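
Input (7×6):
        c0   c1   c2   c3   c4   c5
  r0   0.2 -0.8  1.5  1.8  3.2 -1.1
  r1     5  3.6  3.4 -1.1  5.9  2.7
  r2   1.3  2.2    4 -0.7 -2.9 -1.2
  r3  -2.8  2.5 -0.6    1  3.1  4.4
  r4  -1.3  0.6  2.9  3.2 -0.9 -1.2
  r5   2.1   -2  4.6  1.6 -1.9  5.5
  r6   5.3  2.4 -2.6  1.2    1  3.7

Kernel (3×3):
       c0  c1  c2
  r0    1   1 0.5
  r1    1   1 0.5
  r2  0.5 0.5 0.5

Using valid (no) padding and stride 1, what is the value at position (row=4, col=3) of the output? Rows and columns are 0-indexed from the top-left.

7.1

The receptive field on the input at this output position is [3.2 -0.9 -1.2 / 1.6 -1.9 5.5 / 1.2 1 3.7]. Elementwise product with the kernel and sum: 3.2·1 + -0.9·1 + -1.2·0.5 + 1.6·1 + -1.9·1 + 5.5·0.5 + 1.2·0.5 + 1·0.5 + 3.7·0.5.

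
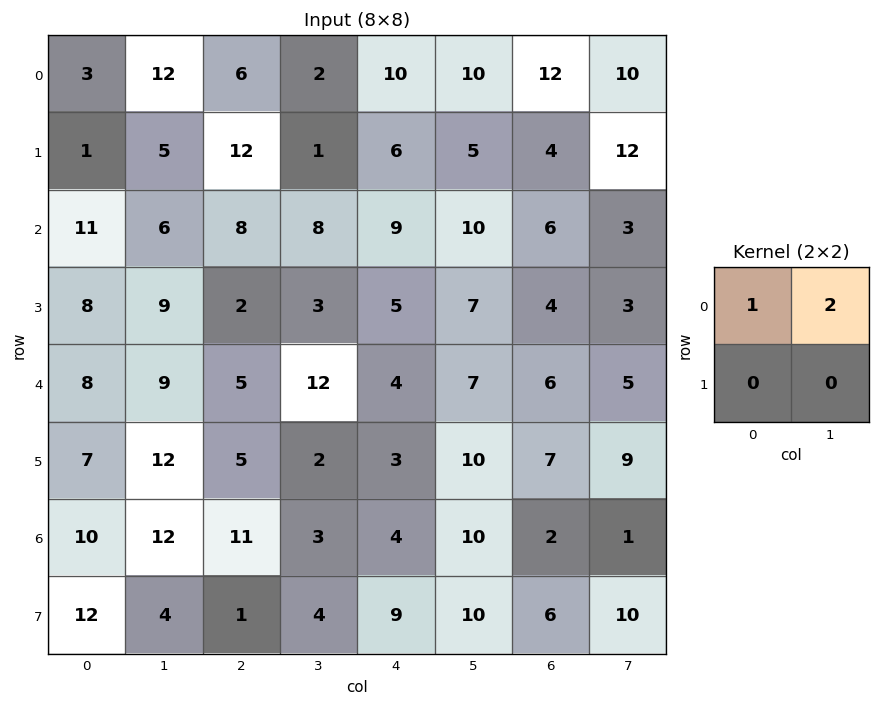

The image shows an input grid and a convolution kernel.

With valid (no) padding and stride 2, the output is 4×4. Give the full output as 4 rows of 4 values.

27 10 30 32
23 24 29 12
26 29 18 16
34 17 24 4

Output[0,0]: The receptive field on the input at this output position is [3 12 / 1 5]. Elementwise product with the kernel and sum: 3·1 + 12·2.
Output[0,1]: The receptive field on the input at this output position is [6 2 / 12 1]. Elementwise product with the kernel and sum: 6·1 + 2·2.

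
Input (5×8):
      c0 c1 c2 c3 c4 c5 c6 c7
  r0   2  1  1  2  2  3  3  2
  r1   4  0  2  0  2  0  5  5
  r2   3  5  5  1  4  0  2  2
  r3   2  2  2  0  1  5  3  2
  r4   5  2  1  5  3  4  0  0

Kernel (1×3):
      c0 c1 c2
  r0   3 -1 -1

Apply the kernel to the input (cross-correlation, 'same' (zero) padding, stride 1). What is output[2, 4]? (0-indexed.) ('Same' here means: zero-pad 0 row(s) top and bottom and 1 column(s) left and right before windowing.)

-1

The receptive field on the zero-padded input at this output position is [1 4 0]. Elementwise product with the kernel and sum: 1·3 + 4·-1 + 0·-1.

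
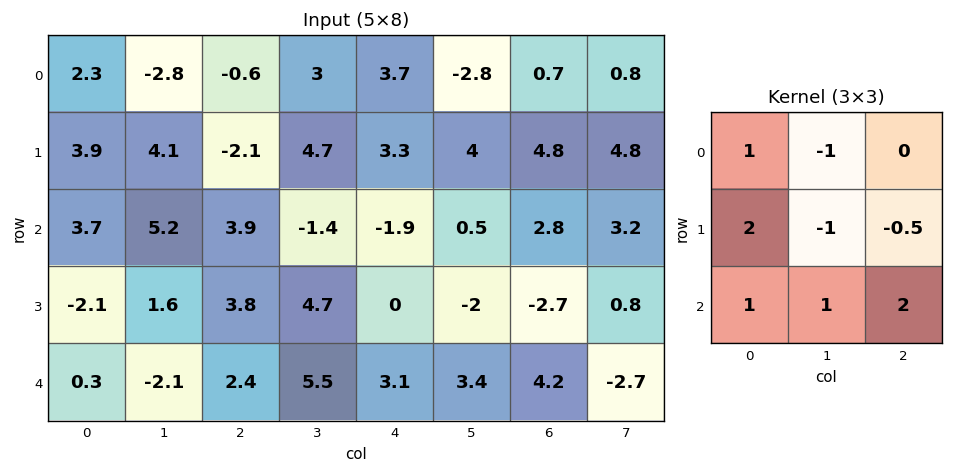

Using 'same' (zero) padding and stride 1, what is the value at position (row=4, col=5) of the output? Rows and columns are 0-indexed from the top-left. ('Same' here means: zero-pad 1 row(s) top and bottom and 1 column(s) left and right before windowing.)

The receptive field on the zero-padded input at this output position is [0 -2 -2.7 / 3.1 3.4 4.2 / 0 0 0]. Elementwise product with the kernel and sum: 0·1 + -2·-1 + 3.1·2 + 3.4·-1 + 4.2·-0.5 + 0·1 + 0·1 + 0·2.

2.7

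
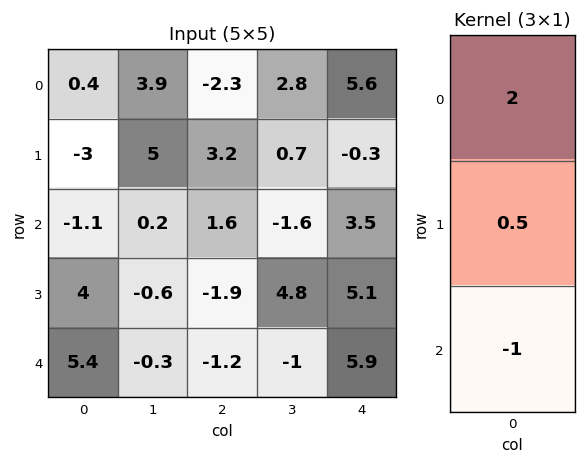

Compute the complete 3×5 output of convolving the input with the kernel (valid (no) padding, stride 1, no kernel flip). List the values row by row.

0.4 10.1 -4.6 7.55 7.55
-10.55 10.7 9.1 -4.2 -3.95
-5.6 0.4 3.45 0.2 3.65

Output[0,0]: The receptive field on the input at this output position is [0.4 / -3 / -1.1]. Elementwise product with the kernel and sum: 0.4·2 + -3·0.5 + -1.1·-1.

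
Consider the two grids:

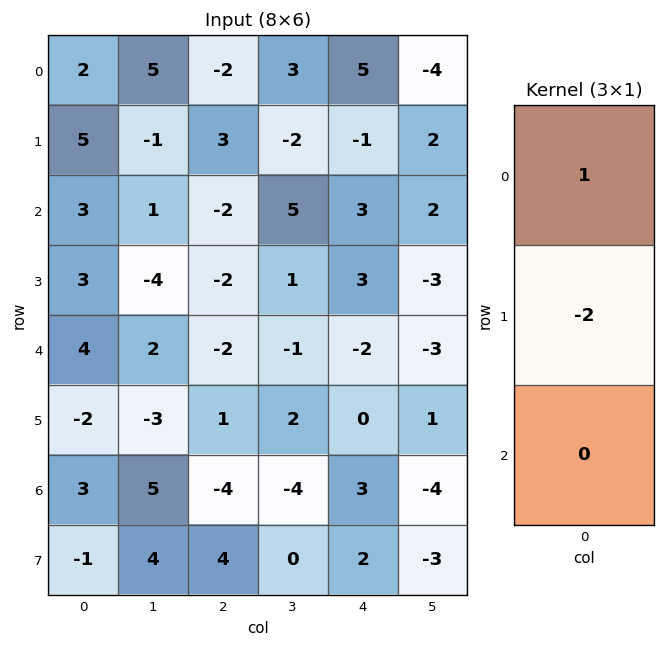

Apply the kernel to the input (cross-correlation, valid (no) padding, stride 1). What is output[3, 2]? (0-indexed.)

The receptive field on the input at this output position is [-2 / -2 / 1]. Elementwise product with the kernel and sum: -2·1 + -2·-2.

2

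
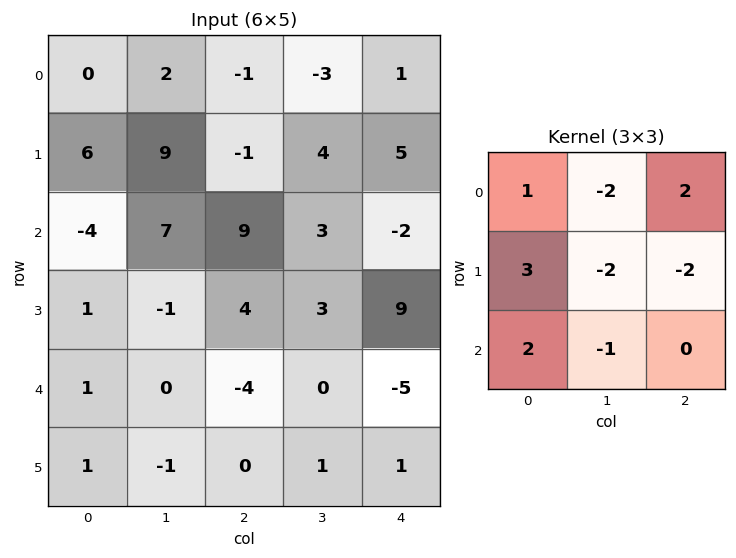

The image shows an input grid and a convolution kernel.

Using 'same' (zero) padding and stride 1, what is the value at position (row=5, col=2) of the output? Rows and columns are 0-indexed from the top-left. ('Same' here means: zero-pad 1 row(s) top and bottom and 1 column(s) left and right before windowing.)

The receptive field on the zero-padded input at this output position is [0 -4 0 / -1 0 1 / 0 0 0]. Elementwise product with the kernel and sum: 0·1 + -4·-2 + 0·2 + -1·3 + 0·-2 + 1·-2 + 0·2 + 0·-1.

3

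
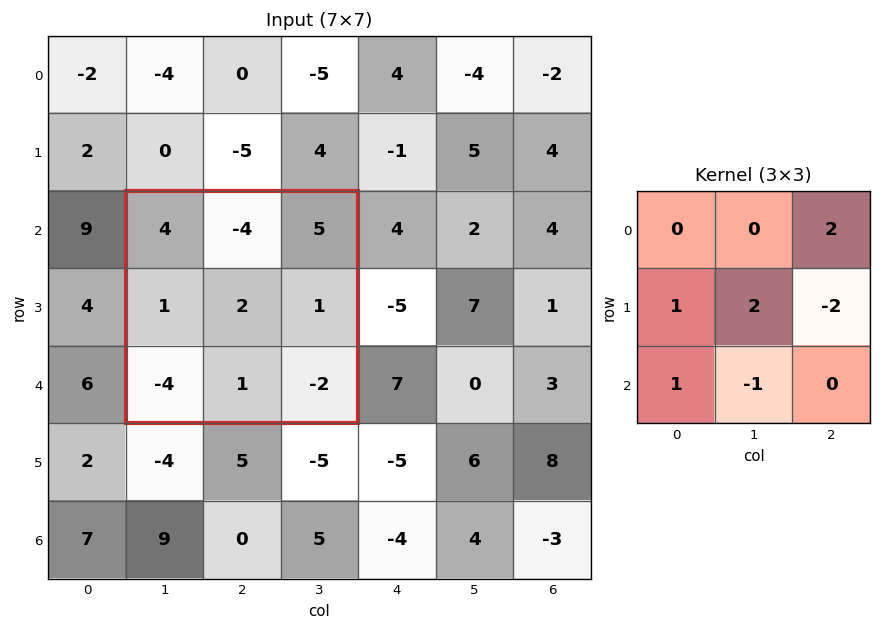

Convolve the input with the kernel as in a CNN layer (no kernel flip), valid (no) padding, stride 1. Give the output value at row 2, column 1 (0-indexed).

The receptive field on the input at this output position is [4 -4 5 / 1 2 1 / -4 1 -2]. Elementwise product with the kernel and sum: 5·2 + 1·1 + 2·2 + 1·-2 + -4·1 + 1·-1.

8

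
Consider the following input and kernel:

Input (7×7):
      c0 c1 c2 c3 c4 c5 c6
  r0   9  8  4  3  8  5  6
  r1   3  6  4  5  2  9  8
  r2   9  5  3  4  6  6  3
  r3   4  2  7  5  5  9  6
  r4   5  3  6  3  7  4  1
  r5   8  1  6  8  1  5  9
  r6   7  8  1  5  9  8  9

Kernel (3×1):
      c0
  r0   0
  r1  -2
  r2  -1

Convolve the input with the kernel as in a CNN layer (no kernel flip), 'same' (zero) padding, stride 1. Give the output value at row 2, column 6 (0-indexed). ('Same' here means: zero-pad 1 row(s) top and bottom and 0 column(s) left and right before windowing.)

-12

The receptive field on the zero-padded input at this output position is [8 / 3 / 6]. Elementwise product with the kernel and sum: 3·-2 + 6·-1.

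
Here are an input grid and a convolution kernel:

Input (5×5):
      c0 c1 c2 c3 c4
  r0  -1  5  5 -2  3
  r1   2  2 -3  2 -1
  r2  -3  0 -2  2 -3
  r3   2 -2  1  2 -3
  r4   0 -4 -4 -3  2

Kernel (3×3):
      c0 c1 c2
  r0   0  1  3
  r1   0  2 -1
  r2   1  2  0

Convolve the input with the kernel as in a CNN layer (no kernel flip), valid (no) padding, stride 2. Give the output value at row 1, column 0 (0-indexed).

The receptive field on the input at this output position is [-3 0 -2 / 2 -2 1 / 0 -4 -4]. Elementwise product with the kernel and sum: 0·1 + -2·3 + -2·2 + 1·-1 + 0·1 + -4·2.

-19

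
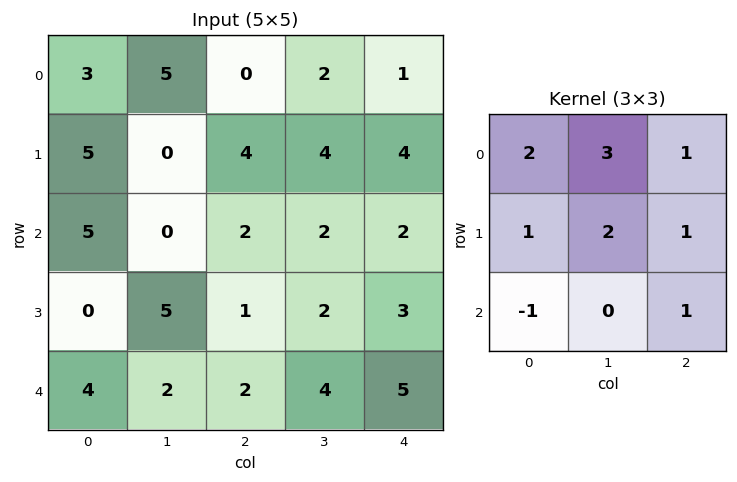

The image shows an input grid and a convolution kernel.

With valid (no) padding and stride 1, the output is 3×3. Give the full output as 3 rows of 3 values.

Output[0,0]: The receptive field on the input at this output position is [3 5 0 / 5 0 4 / 5 0 2]. Elementwise product with the kernel and sum: 3·2 + 5·3 + 0·1 + 5·1 + 0·2 + 4·1 + 5·-1 + 2·1.

27 26 23
22 19 34
21 19 23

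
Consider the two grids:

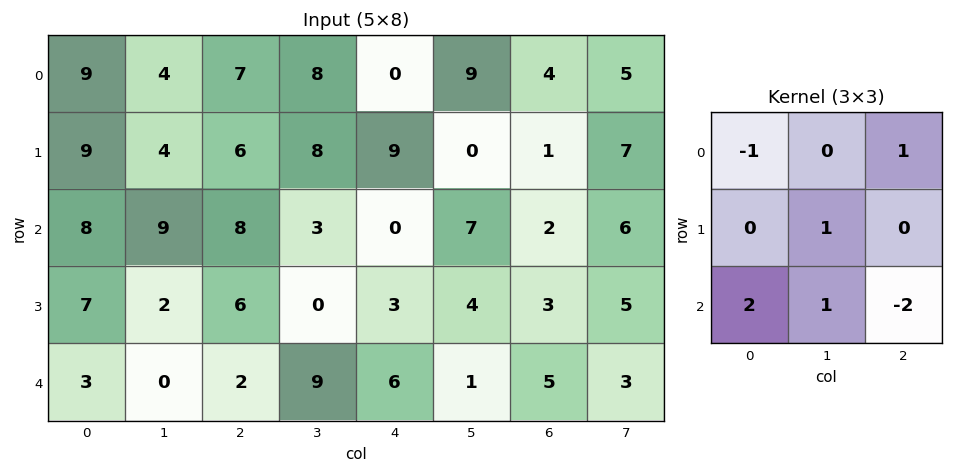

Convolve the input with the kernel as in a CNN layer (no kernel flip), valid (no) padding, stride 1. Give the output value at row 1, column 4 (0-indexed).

The receptive field on the input at this output position is [9 0 1 / 0 7 2 / 3 4 3]. Elementwise product with the kernel and sum: 9·-1 + 1·1 + 7·1 + 3·2 + 4·1 + 3·-2.

3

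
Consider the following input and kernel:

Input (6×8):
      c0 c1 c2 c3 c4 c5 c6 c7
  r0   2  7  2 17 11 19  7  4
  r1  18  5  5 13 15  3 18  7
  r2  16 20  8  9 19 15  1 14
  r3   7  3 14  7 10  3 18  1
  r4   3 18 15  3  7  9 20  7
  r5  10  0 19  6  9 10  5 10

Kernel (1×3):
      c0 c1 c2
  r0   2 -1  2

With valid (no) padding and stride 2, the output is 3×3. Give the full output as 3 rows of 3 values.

1 9 17
28 45 25
18 41 45

Output[0,0]: The receptive field on the input at this output position is [2 7 2]. Elementwise product with the kernel and sum: 2·2 + 7·-1 + 2·2.
Output[0,1]: The receptive field on the input at this output position is [2 17 11]. Elementwise product with the kernel and sum: 2·2 + 17·-1 + 11·2.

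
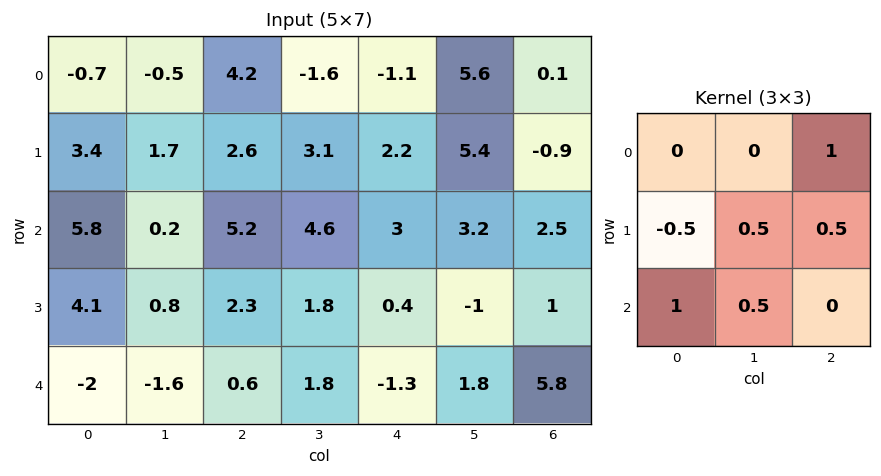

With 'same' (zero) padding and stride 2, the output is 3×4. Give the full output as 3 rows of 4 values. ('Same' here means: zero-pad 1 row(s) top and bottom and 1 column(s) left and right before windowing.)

1.1 4.55 7.25 2.2
6.75 9.85 8.2 -0.85
-1 3.8 -1.65 2

Output[0,0]: The receptive field on the zero-padded input at this output position is [0 0 0 / 0 -0.7 -0.5 / 0 3.4 1.7]. Elementwise product with the kernel and sum: 0·1 + 0·-0.5 + -0.7·0.5 + -0.5·0.5 + 0·1 + 3.4·0.5.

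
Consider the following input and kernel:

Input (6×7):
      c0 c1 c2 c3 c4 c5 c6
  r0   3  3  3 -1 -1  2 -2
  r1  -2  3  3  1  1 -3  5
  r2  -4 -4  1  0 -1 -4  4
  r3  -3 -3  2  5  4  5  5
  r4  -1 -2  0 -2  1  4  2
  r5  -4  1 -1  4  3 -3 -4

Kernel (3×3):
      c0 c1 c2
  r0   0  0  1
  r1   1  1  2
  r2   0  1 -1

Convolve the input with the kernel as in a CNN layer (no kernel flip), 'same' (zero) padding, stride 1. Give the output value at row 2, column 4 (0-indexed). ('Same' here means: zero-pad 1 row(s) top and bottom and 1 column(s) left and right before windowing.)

-13

The receptive field on the zero-padded input at this output position is [1 1 -3 / 0 -1 -4 / 5 4 5]. Elementwise product with the kernel and sum: -3·1 + 0·1 + -1·1 + -4·2 + 4·1 + 5·-1.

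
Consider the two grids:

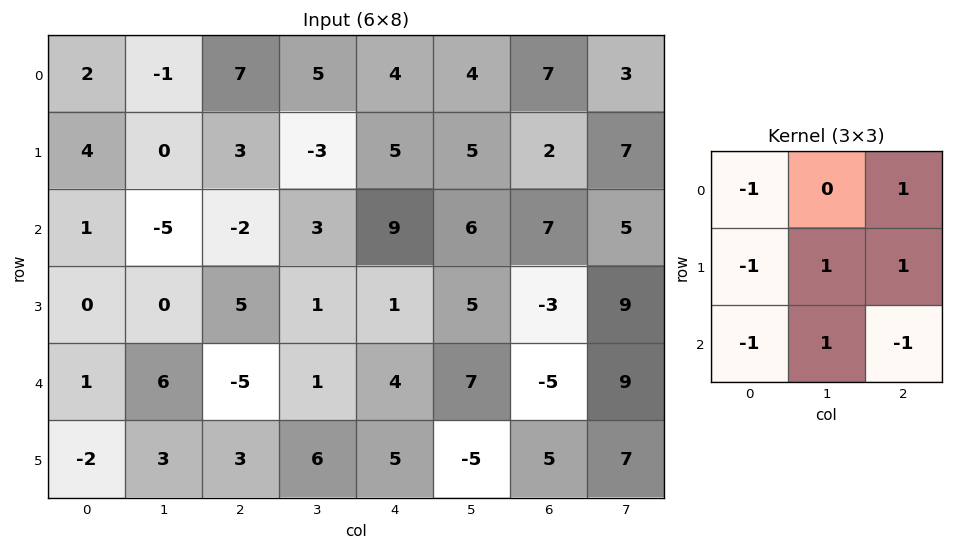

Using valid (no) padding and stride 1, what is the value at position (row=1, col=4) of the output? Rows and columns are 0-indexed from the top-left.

8

The receptive field on the input at this output position is [5 5 2 / 9 6 7 / 1 5 -3]. Elementwise product with the kernel and sum: 5·-1 + 2·1 + 9·-1 + 6·1 + 7·1 + 1·-1 + 5·1 + -3·-1.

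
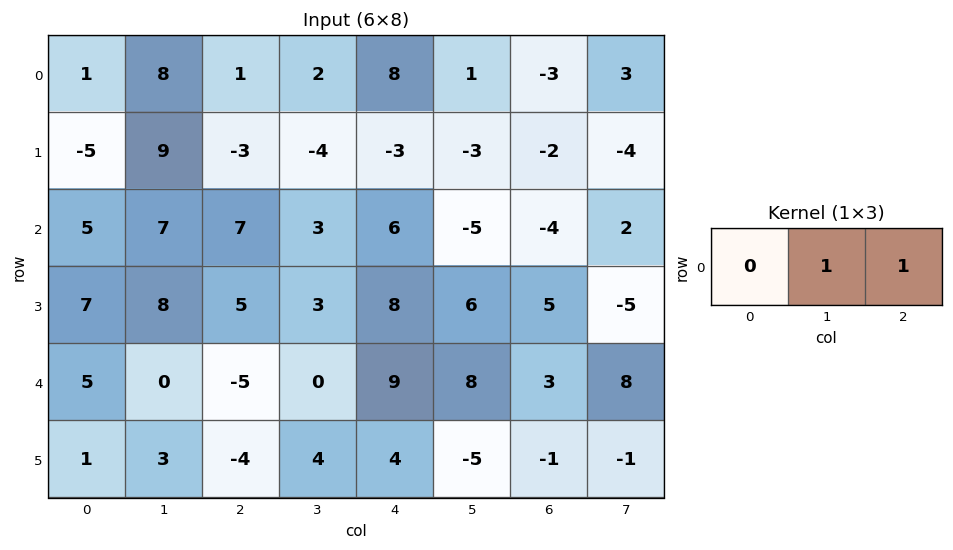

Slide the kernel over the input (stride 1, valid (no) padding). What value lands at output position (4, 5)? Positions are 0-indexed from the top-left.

11

The receptive field on the input at this output position is [8 3 8]. Elementwise product with the kernel and sum: 3·1 + 8·1.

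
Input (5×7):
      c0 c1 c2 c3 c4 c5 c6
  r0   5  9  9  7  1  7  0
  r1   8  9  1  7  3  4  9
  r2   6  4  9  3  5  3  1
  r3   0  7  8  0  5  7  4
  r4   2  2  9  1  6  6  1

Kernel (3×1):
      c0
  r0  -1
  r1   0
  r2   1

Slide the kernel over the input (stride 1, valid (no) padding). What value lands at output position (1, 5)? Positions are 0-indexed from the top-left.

The receptive field on the input at this output position is [4 / 3 / 7]. Elementwise product with the kernel and sum: 4·-1 + 7·1.

3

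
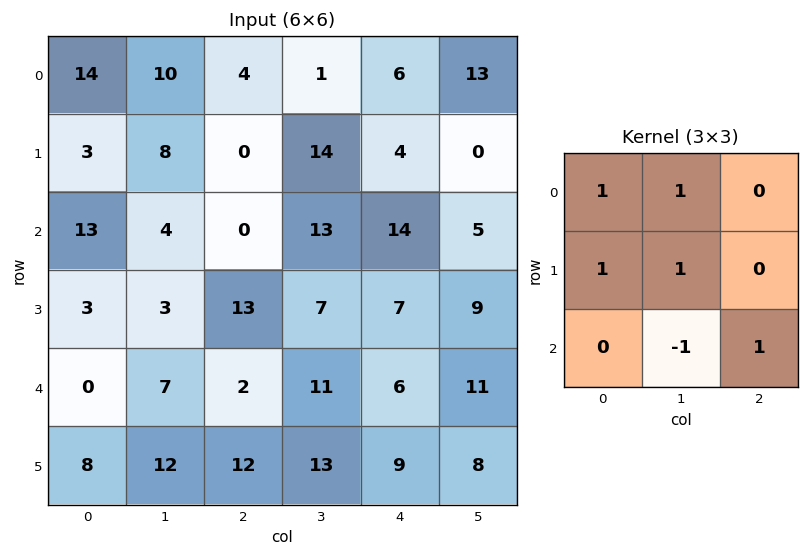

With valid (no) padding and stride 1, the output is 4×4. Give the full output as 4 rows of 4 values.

Output[0,0]: The receptive field on the input at this output position is [14 10 4 / 3 8 0 / 13 4 0]. Elementwise product with the kernel and sum: 14·1 + 10·1 + 3·1 + 8·1 + 4·-1 + 0·1.

31 35 20 16
38 6 27 47
18 29 28 46
13 26 29 30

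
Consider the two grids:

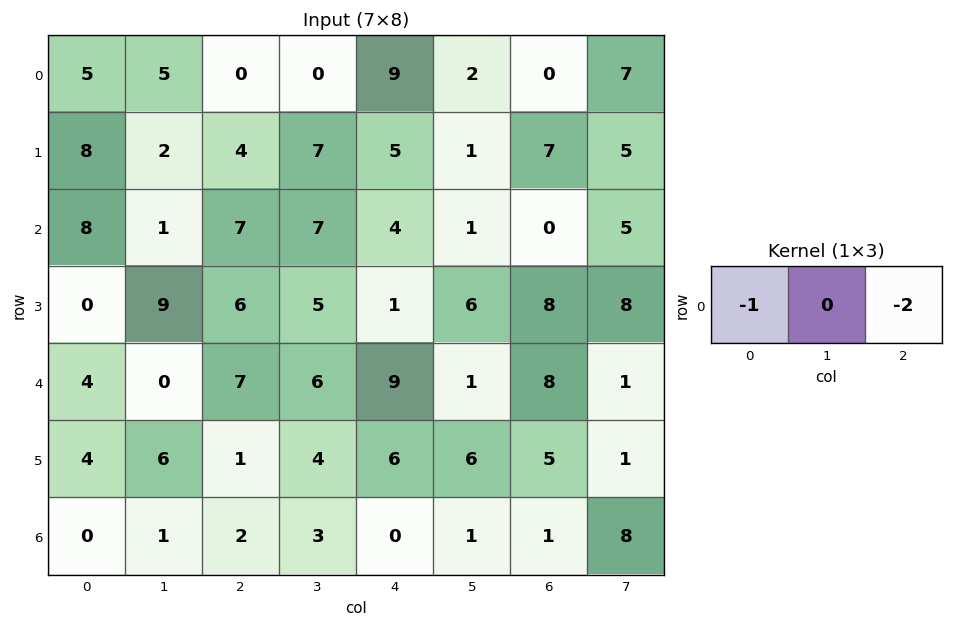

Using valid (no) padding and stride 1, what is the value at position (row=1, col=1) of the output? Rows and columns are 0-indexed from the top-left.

-16

The receptive field on the input at this output position is [2 4 7]. Elementwise product with the kernel and sum: 2·-1 + 7·-2.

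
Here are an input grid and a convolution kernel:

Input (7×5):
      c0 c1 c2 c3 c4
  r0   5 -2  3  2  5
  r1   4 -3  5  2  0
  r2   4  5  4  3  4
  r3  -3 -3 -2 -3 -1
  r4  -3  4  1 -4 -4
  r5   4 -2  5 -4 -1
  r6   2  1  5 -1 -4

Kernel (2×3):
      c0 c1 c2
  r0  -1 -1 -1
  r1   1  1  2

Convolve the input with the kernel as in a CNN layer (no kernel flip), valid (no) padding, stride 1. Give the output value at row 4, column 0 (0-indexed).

The receptive field on the input at this output position is [-3 4 1 / 4 -2 5]. Elementwise product with the kernel and sum: -3·-1 + 4·-1 + 1·-1 + 4·1 + -2·1 + 5·2.

10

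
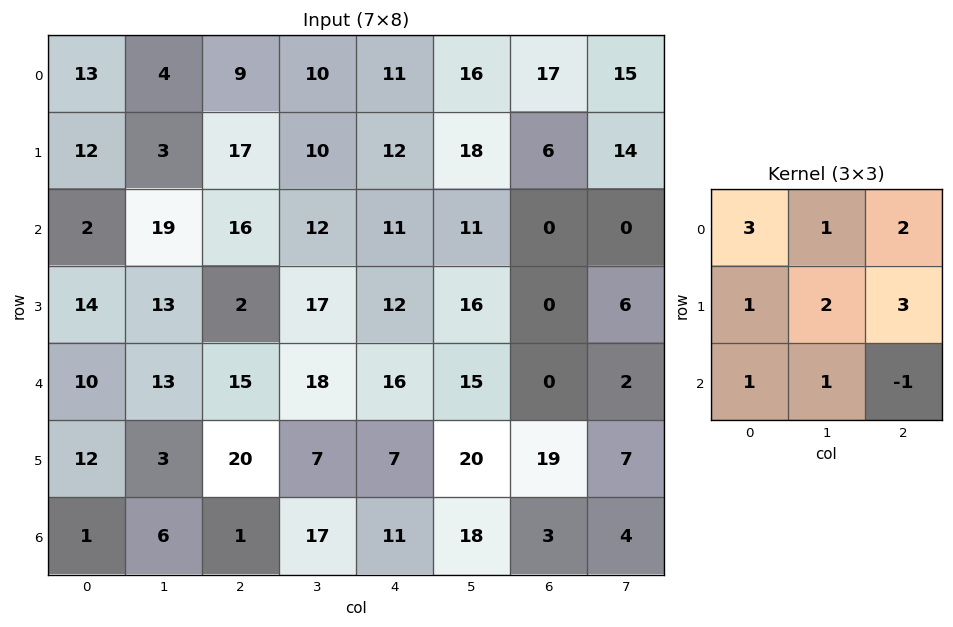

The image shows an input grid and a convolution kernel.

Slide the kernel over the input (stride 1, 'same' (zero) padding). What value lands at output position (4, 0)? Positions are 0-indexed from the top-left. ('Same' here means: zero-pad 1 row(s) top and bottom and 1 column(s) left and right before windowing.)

108

The receptive field on the zero-padded input at this output position is [0 14 13 / 0 10 13 / 0 12 3]. Elementwise product with the kernel and sum: 0·3 + 14·1 + 13·2 + 0·1 + 10·2 + 13·3 + 0·1 + 12·1 + 3·-1.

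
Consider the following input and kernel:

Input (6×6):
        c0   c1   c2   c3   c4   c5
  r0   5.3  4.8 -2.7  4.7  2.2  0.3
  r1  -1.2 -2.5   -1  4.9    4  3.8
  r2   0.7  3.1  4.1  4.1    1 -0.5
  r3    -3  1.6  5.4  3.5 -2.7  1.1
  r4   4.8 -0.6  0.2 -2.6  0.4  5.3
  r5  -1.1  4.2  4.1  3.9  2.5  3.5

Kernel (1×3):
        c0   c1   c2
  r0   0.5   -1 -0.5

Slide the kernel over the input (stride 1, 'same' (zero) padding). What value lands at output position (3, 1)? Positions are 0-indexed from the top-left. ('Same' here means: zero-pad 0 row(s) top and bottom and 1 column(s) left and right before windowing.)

The receptive field on the zero-padded input at this output position is [-3 1.6 5.4]. Elementwise product with the kernel and sum: -3·0.5 + 1.6·-1 + 5.4·-0.5.

-5.8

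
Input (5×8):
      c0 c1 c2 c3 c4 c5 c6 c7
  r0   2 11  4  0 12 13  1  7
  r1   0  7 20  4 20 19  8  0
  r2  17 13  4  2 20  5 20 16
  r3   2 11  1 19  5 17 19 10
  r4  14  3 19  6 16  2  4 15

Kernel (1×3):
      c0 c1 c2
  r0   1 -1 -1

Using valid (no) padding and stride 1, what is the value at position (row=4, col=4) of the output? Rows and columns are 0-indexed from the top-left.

10

The receptive field on the input at this output position is [16 2 4]. Elementwise product with the kernel and sum: 16·1 + 2·-1 + 4·-1.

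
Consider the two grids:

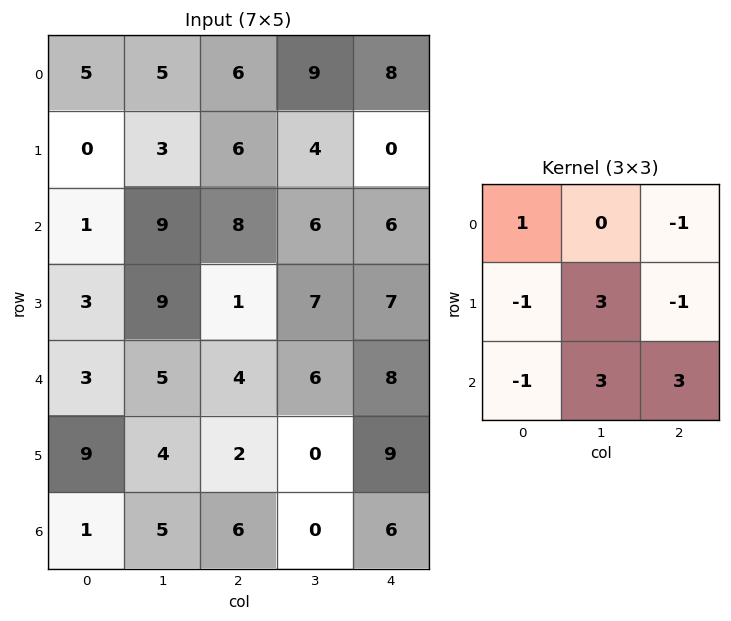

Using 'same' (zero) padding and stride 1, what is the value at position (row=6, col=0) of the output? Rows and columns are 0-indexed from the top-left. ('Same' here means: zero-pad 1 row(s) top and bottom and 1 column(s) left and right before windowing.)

-6

The receptive field on the zero-padded input at this output position is [0 9 4 / 0 1 5 / 0 0 0]. Elementwise product with the kernel and sum: 0·1 + 4·-1 + 0·-1 + 1·3 + 5·-1 + 0·-1 + 0·3 + 0·3.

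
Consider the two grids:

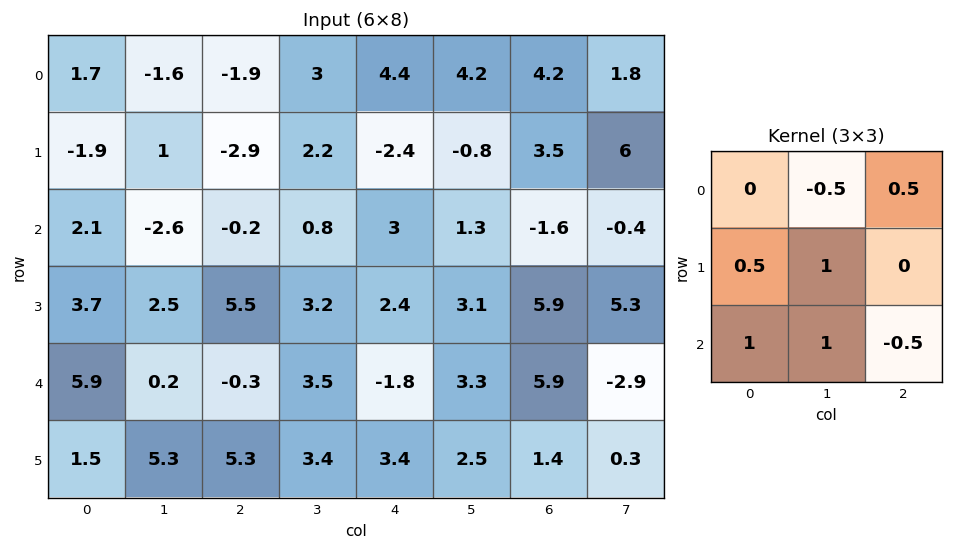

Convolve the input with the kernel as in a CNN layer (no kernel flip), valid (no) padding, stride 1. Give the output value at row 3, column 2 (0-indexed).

The receptive field on the input at this output position is [5.5 3.2 2.4 / -0.3 3.5 -1.8 / 5.3 3.4 3.4]. Elementwise product with the kernel and sum: 3.2·-0.5 + 2.4·0.5 + -0.3·0.5 + 3.5·1 + 5.3·1 + 3.4·1 + 3.4·-0.5.

9.95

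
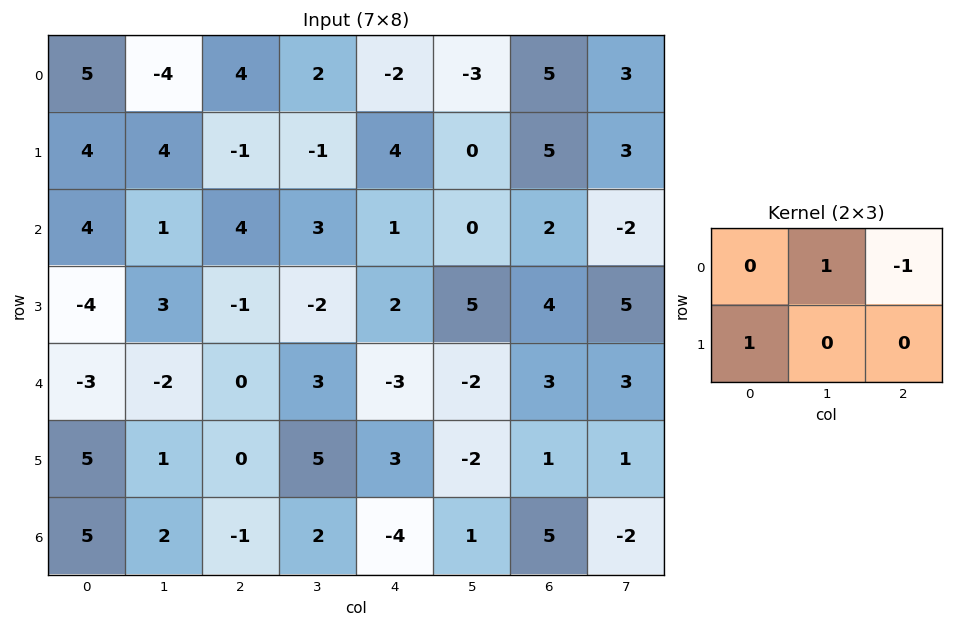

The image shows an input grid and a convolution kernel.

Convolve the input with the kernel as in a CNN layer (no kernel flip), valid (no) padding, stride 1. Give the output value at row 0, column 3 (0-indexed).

The receptive field on the input at this output position is [2 -2 -3 / -1 4 0]. Elementwise product with the kernel and sum: -2·1 + -3·-1 + -1·1.

0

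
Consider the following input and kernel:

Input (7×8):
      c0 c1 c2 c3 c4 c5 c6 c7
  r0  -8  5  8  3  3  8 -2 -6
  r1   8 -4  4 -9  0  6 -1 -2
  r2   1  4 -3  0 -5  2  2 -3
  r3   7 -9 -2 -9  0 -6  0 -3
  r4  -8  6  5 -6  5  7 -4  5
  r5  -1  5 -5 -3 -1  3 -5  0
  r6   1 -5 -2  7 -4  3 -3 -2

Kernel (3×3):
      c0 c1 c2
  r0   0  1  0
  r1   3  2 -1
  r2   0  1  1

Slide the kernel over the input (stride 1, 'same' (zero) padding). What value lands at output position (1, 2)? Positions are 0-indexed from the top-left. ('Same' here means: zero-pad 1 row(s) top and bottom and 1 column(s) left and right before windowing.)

The receptive field on the zero-padded input at this output position is [5 8 3 / -4 4 -9 / 4 -3 0]. Elementwise product with the kernel and sum: 8·1 + -4·3 + 4·2 + -9·-1 + -3·1 + 0·1.

10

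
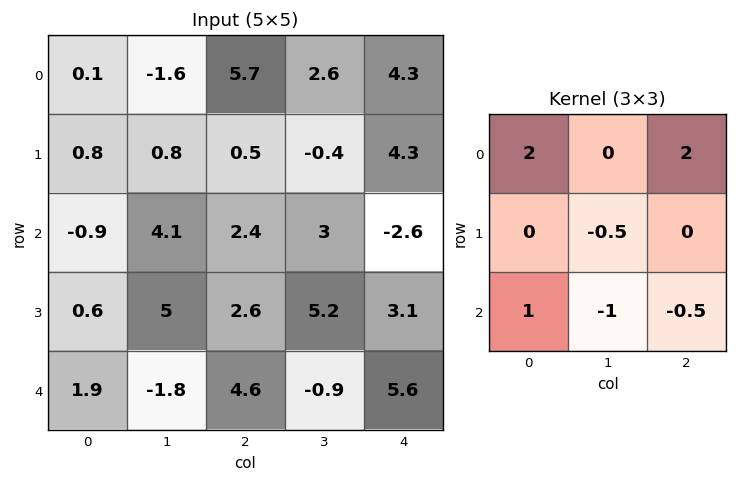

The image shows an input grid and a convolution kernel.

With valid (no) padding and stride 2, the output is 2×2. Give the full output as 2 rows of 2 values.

Output[0,0]: The receptive field on the input at this output position is [0.1 -1.6 5.7 / 0.8 0.8 0.5 / -0.9 4.1 2.4]. Elementwise product with the kernel and sum: 0.1·2 + 5.7·2 + 0.8·-0.5 + -0.9·1 + 4.1·-1 + 2.4·-0.5.

5 20.9
1.9 -0.3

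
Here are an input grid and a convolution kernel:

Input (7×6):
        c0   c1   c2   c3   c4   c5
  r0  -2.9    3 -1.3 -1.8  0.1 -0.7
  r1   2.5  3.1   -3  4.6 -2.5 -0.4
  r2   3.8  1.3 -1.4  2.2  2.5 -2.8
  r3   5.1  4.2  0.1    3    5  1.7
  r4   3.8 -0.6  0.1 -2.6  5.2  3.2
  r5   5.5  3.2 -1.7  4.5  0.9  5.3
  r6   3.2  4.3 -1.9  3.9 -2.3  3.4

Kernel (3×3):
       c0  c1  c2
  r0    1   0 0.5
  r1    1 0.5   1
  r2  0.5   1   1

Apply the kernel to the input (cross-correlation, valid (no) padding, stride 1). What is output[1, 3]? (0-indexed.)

13.25

The receptive field on the input at this output position is [4.6 -2.5 -0.4 / 2.2 2.5 -2.8 / 3 5 1.7]. Elementwise product with the kernel and sum: 4.6·1 + -0.4·0.5 + 2.2·1 + 2.5·0.5 + -2.8·1 + 3·0.5 + 5·1 + 1.7·1.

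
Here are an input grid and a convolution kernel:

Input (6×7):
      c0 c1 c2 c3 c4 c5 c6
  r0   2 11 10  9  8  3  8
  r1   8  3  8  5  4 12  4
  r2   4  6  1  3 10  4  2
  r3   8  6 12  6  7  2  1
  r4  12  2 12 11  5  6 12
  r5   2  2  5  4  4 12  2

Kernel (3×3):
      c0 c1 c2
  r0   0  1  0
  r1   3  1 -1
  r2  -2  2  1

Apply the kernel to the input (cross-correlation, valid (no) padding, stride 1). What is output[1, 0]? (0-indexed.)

The receptive field on the input at this output position is [8 3 8 / 4 6 1 / 8 6 12]. Elementwise product with the kernel and sum: 3·1 + 4·3 + 6·1 + 1·-1 + 8·-2 + 6·2 + 12·1.

28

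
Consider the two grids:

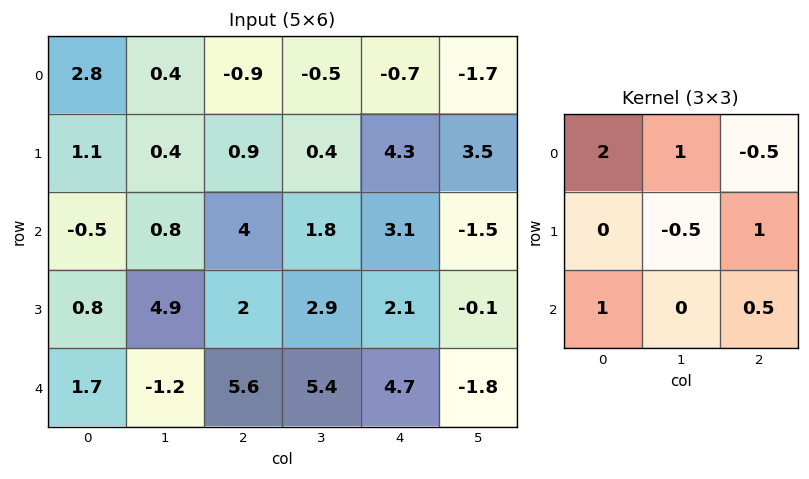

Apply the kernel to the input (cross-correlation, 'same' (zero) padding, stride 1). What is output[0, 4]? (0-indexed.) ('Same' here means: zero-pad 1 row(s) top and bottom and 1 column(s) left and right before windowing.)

0.8

The receptive field on the zero-padded input at this output position is [0 0 0 / -0.5 -0.7 -1.7 / 0.4 4.3 3.5]. Elementwise product with the kernel and sum: 0·2 + 0·1 + 0·-0.5 + -0.7·-0.5 + -1.7·1 + 0.4·1 + 3.5·0.5.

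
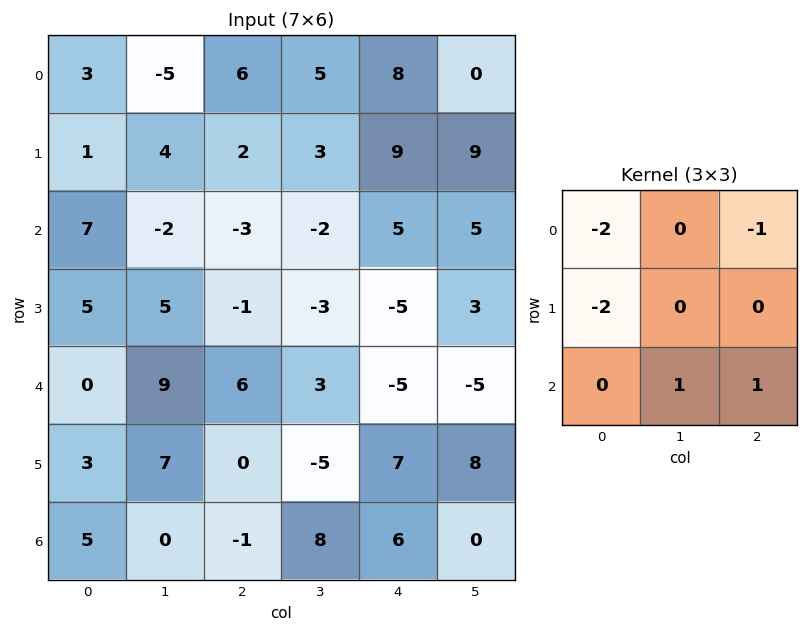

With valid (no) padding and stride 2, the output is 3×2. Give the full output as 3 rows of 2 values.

Output[0,0]: The receptive field on the input at this output position is [3 -5 6 / 1 4 2 / 7 -2 -3]. Elementwise product with the kernel and sum: 3·-2 + 6·-1 + 1·-2 + -2·1 + -3·1.
Output[0,1]: The receptive field on the input at this output position is [6 5 8 / 2 3 9 / -3 -2 5]. Elementwise product with the kernel and sum: 6·-2 + 8·-1 + 2·-2 + -2·1 + 5·1.

-19 -21
-6 1
-13 7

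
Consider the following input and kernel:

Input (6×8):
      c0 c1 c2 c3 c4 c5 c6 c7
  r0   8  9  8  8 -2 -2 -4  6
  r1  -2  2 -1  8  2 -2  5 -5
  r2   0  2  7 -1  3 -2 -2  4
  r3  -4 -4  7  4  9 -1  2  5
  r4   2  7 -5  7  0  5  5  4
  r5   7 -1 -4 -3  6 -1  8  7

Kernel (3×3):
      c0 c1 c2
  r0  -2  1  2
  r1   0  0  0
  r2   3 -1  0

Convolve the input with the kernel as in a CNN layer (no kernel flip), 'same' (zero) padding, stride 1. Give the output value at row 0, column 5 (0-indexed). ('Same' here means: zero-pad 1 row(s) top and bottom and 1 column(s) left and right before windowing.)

8

The receptive field on the zero-padded input at this output position is [0 0 0 / -2 -2 -4 / 2 -2 5]. Elementwise product with the kernel and sum: 0·-2 + 0·1 + 0·2 + 2·3 + -2·-1.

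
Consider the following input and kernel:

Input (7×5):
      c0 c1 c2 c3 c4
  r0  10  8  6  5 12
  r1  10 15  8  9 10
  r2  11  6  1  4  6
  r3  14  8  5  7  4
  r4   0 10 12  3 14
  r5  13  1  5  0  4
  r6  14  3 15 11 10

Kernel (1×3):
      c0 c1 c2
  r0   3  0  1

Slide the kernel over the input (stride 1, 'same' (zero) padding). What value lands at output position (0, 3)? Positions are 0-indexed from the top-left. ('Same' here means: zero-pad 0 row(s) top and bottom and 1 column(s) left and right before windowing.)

30

The receptive field on the zero-padded input at this output position is [6 5 12]. Elementwise product with the kernel and sum: 6·3 + 12·1.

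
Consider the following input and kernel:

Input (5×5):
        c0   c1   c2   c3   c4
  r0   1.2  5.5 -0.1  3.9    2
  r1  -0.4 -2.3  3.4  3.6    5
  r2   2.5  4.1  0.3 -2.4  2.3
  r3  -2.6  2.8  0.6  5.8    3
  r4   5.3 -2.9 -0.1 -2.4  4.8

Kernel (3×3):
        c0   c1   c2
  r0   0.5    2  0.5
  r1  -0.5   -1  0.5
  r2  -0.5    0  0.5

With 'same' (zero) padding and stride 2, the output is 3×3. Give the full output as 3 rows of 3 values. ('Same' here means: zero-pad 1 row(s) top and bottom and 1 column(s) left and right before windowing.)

Output[0,0]: The receptive field on the zero-padded input at this output position is [0 0 0 / 0 1.2 5.5 / 0 -0.4 -2.3]. Elementwise product with the kernel and sum: 0·0.5 + 0·2 + 0·0.5 + 0·-0.5 + 1.2·-1 + 5.5·0.5 + 0·-0.5 + -2.3·0.5.

0.4 2.25 -5.75
-1 5.4 7.8
-10.55 5.85 5.3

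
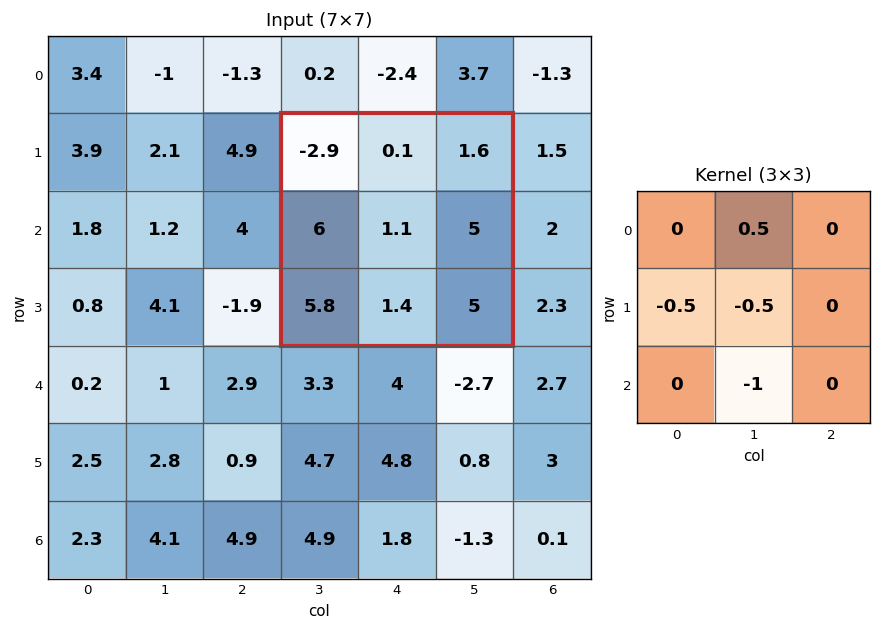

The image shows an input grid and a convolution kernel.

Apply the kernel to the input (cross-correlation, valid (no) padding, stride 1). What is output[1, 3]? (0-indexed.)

The receptive field on the input at this output position is [-2.9 0.1 1.6 / 6 1.1 5 / 5.8 1.4 5]. Elementwise product with the kernel and sum: 0.1·0.5 + 6·-0.5 + 1.1·-0.5 + 1.4·-1.

-4.9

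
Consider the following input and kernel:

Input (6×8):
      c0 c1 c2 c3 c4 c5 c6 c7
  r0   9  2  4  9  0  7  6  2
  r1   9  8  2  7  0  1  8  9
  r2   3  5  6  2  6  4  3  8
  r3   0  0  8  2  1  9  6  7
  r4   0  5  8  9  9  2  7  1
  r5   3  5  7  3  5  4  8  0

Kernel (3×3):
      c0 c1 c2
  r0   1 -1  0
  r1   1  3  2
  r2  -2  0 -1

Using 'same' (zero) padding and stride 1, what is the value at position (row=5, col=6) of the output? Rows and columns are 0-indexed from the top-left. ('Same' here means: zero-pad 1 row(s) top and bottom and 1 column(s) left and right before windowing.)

The receptive field on the zero-padded input at this output position is [2 7 1 / 4 8 0 / 0 0 0]. Elementwise product with the kernel and sum: 2·1 + 7·-1 + 4·1 + 8·3 + 0·2 + 0·-2 + 0·-1.

23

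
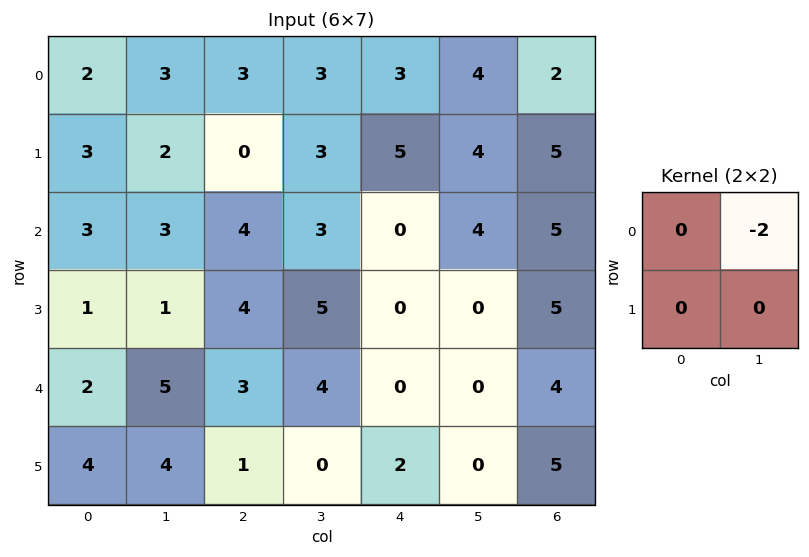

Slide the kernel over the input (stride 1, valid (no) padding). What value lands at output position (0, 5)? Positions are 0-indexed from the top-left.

-4

The receptive field on the input at this output position is [4 2 / 4 5]. Elementwise product with the kernel and sum: 2·-2.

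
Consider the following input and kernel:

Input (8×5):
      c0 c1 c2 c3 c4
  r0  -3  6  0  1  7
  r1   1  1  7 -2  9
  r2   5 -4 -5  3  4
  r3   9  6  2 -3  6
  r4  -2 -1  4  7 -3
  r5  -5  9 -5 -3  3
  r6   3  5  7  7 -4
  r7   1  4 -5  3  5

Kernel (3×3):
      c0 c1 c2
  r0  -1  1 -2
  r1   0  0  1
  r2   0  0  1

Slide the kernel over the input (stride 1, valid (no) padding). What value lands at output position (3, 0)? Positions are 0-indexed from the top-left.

-8

The receptive field on the input at this output position is [9 6 2 / -2 -1 4 / -5 9 -5]. Elementwise product with the kernel and sum: 9·-1 + 6·1 + 2·-2 + 4·1 + -5·1.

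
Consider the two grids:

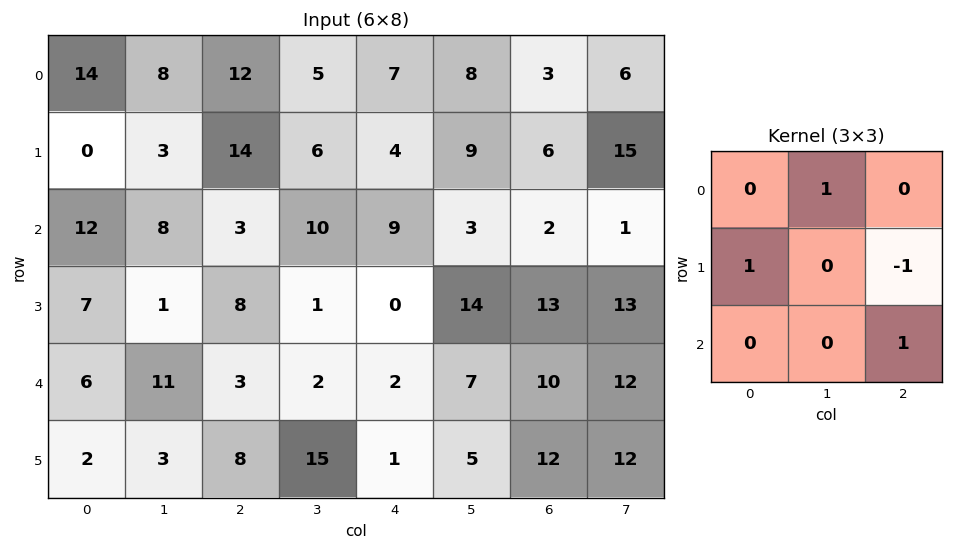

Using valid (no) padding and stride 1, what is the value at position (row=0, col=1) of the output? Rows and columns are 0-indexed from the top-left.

The receptive field on the input at this output position is [8 12 5 / 3 14 6 / 8 3 10]. Elementwise product with the kernel and sum: 12·1 + 3·1 + 6·-1 + 10·1.

19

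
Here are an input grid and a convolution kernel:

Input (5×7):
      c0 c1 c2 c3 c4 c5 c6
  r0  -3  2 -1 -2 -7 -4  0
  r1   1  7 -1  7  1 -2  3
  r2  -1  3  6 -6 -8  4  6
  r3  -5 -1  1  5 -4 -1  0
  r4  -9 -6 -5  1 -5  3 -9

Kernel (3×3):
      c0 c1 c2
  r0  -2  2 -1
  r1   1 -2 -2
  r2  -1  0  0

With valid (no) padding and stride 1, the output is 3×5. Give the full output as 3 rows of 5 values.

1 -12 -18 9 13
-1 -19 48 -13 -33
6 5 -12 6 21

Output[0,0]: The receptive field on the input at this output position is [-3 2 -1 / 1 7 -1 / -1 3 6]. Elementwise product with the kernel and sum: -3·-2 + 2·2 + -1·-1 + 1·1 + 7·-2 + -1·-2 + -1·-1.
Output[0,1]: The receptive field on the input at this output position is [2 -1 -2 / 7 -1 7 / 3 6 -6]. Elementwise product with the kernel and sum: 2·-2 + -1·2 + -2·-1 + 7·1 + -1·-2 + 7·-2 + 3·-1.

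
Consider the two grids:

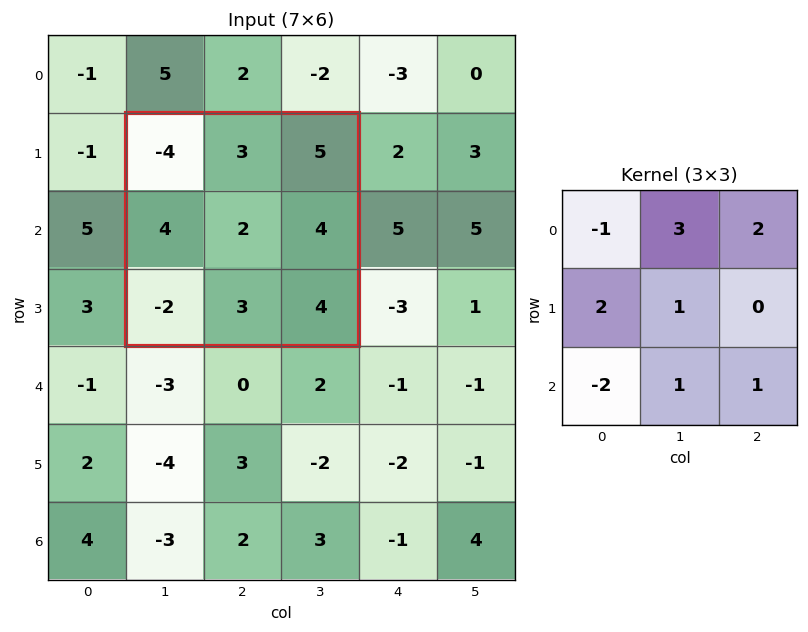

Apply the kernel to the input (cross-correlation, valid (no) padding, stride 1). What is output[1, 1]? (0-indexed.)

44

The receptive field on the input at this output position is [-4 3 5 / 4 2 4 / -2 3 4]. Elementwise product with the kernel and sum: -4·-1 + 3·3 + 5·2 + 4·2 + 2·1 + -2·-2 + 3·1 + 4·1.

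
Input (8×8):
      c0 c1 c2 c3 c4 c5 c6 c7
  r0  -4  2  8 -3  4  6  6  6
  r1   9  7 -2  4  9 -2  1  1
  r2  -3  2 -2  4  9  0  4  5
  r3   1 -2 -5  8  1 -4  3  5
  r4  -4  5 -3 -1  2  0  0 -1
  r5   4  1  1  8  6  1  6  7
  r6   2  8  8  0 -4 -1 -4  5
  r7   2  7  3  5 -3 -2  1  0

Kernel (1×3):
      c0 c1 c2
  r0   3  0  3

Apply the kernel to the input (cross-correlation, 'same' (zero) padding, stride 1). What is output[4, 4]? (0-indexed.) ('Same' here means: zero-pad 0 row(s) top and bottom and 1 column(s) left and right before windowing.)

-3

The receptive field on the zero-padded input at this output position is [-1 2 0]. Elementwise product with the kernel and sum: -1·3 + 0·3.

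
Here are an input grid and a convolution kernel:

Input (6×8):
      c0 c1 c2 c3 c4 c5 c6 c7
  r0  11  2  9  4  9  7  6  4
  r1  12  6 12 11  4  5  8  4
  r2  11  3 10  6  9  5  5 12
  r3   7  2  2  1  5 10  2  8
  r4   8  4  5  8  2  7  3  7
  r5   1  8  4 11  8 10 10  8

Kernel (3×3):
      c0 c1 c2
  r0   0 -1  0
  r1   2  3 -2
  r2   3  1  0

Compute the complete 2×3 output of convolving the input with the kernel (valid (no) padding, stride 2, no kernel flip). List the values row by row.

Output[0,0]: The receptive field on the input at this output position is [11 2 9 / 12 6 12 / 11 3 10]. Elementwise product with the kernel and sum: 2·-1 + 12·2 + 6·3 + 12·-2 + 11·3 + 3·1.

52 81 32
41 14 44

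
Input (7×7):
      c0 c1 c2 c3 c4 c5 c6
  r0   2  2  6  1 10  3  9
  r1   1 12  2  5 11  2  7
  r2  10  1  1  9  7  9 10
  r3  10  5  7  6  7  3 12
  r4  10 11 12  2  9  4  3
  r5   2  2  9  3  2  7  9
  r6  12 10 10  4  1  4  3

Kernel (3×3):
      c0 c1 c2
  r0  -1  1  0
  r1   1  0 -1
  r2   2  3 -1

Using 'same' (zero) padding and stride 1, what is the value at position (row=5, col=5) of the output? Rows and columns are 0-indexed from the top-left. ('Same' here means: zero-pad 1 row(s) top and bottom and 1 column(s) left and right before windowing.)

The receptive field on the zero-padded input at this output position is [9 4 3 / 2 7 9 / 1 4 3]. Elementwise product with the kernel and sum: 9·-1 + 4·1 + 2·1 + 9·-1 + 1·2 + 4·3 + 3·-1.

-1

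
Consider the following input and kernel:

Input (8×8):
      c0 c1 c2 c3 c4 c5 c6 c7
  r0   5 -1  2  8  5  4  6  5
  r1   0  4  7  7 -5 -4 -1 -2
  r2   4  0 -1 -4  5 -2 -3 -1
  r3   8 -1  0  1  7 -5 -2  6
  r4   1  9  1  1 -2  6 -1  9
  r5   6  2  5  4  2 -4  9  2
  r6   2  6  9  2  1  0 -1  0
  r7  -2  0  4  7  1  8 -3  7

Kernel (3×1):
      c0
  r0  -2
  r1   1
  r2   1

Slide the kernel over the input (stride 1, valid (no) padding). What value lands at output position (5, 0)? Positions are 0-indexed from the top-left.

-12

The receptive field on the input at this output position is [6 / 2 / -2]. Elementwise product with the kernel and sum: 6·-2 + 2·1 + -2·1.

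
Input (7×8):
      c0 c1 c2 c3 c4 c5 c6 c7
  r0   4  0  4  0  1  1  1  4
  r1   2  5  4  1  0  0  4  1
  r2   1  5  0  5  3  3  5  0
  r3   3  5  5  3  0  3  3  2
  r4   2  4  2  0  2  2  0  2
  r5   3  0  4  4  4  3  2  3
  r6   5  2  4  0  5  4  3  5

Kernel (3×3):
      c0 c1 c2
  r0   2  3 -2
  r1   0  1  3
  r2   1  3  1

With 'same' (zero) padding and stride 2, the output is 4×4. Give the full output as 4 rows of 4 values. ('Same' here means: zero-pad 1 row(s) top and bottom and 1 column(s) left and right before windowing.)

15 22 5 26
26 58 20 29
22 37 27 29
20 8 31 24

Output[0,0]: The receptive field on the zero-padded input at this output position is [0 0 0 / 0 4 0 / 0 2 5]. Elementwise product with the kernel and sum: 0·2 + 0·3 + 0·-2 + 4·1 + 0·3 + 0·1 + 2·3 + 5·1.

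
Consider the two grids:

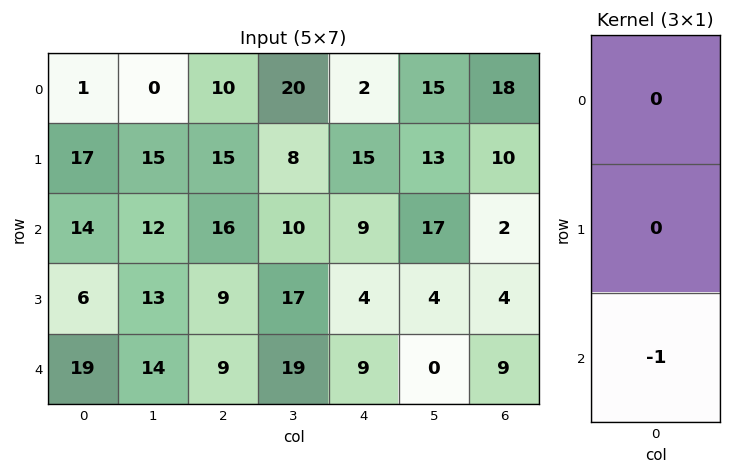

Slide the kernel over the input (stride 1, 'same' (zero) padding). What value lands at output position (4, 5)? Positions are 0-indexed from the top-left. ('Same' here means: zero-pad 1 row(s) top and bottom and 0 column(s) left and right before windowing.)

The receptive field on the zero-padded input at this output position is [4 / 0 / 0]. Elementwise product with the kernel and sum: 0·-1.

0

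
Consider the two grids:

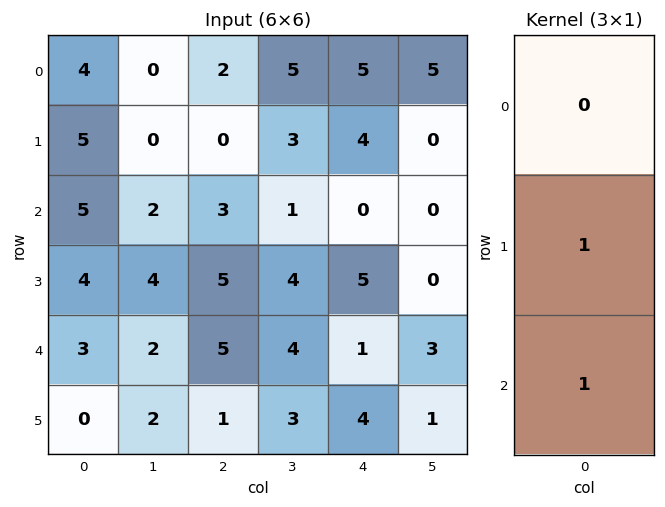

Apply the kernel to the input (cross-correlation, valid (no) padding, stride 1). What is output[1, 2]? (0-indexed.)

The receptive field on the input at this output position is [0 / 3 / 5]. Elementwise product with the kernel and sum: 3·1 + 5·1.

8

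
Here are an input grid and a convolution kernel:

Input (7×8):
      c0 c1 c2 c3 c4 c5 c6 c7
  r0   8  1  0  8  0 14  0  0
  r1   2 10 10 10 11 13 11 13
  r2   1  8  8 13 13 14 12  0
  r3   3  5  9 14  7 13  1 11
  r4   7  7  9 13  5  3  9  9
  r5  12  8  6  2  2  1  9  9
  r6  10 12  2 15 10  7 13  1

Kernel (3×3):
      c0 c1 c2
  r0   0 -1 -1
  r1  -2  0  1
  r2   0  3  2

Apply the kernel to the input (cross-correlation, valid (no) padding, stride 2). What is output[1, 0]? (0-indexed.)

The receptive field on the input at this output position is [1 8 8 / 3 5 9 / 7 7 9]. Elementwise product with the kernel and sum: 8·-1 + 8·-1 + 3·-2 + 9·1 + 7·3 + 9·2.

26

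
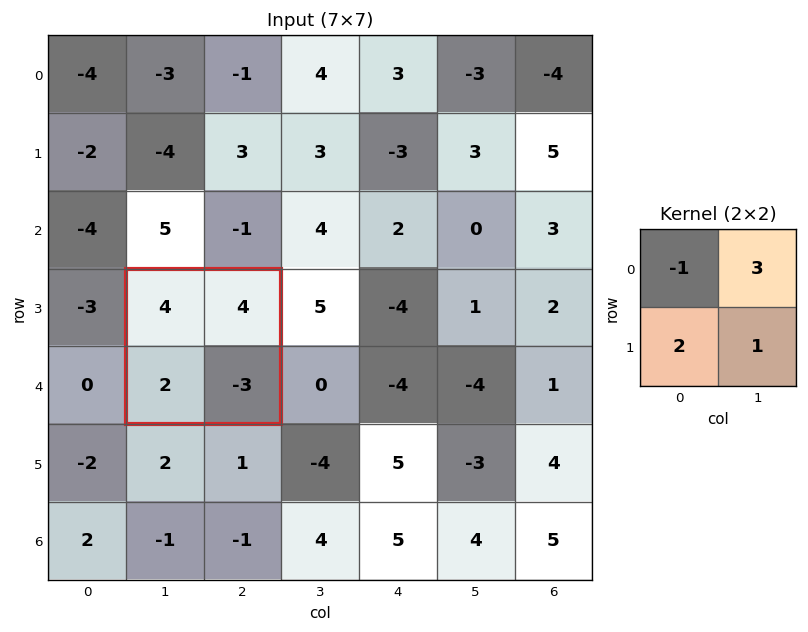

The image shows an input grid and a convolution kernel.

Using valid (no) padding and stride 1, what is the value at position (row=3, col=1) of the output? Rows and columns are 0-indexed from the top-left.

9

The receptive field on the input at this output position is [4 4 / 2 -3]. Elementwise product with the kernel and sum: 4·-1 + 4·3 + 2·2 + -3·1.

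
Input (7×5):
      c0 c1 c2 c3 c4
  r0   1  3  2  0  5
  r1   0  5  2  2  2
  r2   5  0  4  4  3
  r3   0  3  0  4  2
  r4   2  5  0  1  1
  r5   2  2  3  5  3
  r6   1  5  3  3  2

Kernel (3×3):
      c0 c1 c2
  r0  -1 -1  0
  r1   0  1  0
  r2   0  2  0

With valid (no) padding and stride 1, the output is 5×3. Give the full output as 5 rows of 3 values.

1 5 8
1 -3 8
8 -4 -2
6 3 7
5 4 10

Output[0,0]: The receptive field on the input at this output position is [1 3 2 / 0 5 2 / 5 0 4]. Elementwise product with the kernel and sum: 1·-1 + 3·-1 + 5·1 + 0·2.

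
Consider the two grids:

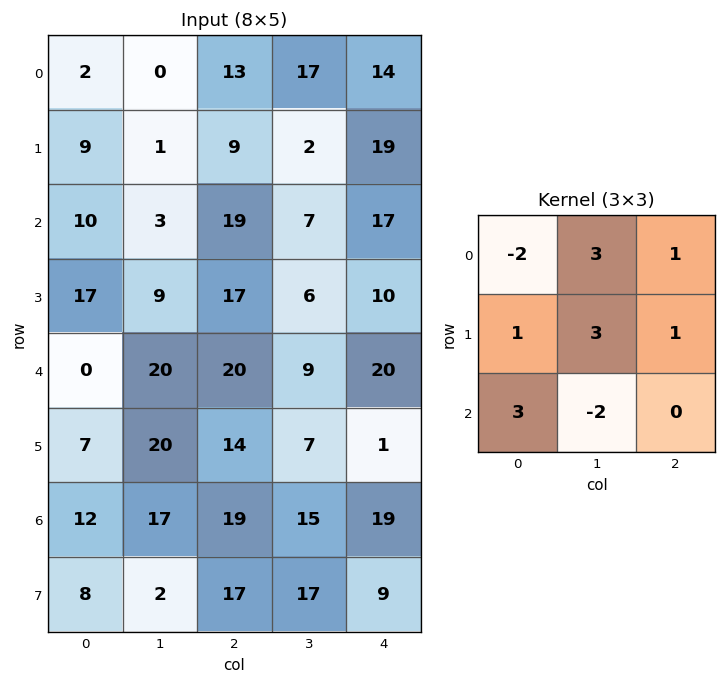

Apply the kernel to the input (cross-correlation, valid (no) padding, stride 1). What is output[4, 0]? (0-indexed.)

The receptive field on the input at this output position is [0 20 20 / 7 20 14 / 12 17 19]. Elementwise product with the kernel and sum: 0·-2 + 20·3 + 20·1 + 7·1 + 20·3 + 14·1 + 12·3 + 17·-2.

163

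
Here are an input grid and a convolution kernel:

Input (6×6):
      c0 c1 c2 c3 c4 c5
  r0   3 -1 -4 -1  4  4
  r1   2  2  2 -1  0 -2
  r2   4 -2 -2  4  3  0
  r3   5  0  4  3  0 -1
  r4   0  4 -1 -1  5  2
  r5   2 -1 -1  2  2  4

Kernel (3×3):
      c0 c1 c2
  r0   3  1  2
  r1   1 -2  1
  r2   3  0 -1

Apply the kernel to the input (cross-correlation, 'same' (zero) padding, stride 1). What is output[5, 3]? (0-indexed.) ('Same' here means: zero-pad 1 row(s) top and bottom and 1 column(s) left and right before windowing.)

The receptive field on the zero-padded input at this output position is [-1 -1 5 / -1 2 2 / 0 0 0]. Elementwise product with the kernel and sum: -1·3 + -1·1 + 5·2 + -1·1 + 2·-2 + 2·1 + 0·3 + 0·-1.

3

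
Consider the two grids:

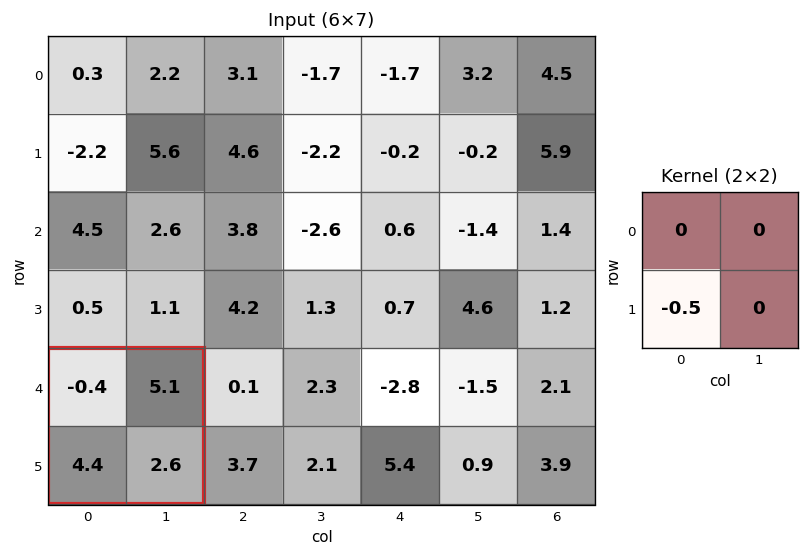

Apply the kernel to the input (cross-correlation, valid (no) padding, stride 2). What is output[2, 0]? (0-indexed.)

The receptive field on the input at this output position is [-0.4 5.1 / 4.4 2.6]. Elementwise product with the kernel and sum: 4.4·-0.5.

-2.2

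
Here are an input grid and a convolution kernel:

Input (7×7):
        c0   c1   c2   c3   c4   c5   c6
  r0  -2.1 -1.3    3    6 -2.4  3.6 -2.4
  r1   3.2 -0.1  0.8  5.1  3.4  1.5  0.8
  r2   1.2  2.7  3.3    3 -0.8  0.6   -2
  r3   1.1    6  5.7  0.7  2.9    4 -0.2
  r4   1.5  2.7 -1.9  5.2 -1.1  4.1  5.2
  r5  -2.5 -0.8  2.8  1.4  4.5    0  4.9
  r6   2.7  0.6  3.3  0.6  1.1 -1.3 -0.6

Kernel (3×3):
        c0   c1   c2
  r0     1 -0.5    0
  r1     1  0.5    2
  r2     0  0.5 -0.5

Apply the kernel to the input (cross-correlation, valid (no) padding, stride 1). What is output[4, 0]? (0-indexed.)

1.5

The receptive field on the input at this output position is [1.5 2.7 -1.9 / -2.5 -0.8 2.8 / 2.7 0.6 3.3]. Elementwise product with the kernel and sum: 1.5·1 + 2.7·-0.5 + -2.5·1 + -0.8·0.5 + 2.8·2 + 0.6·0.5 + 3.3·-0.5.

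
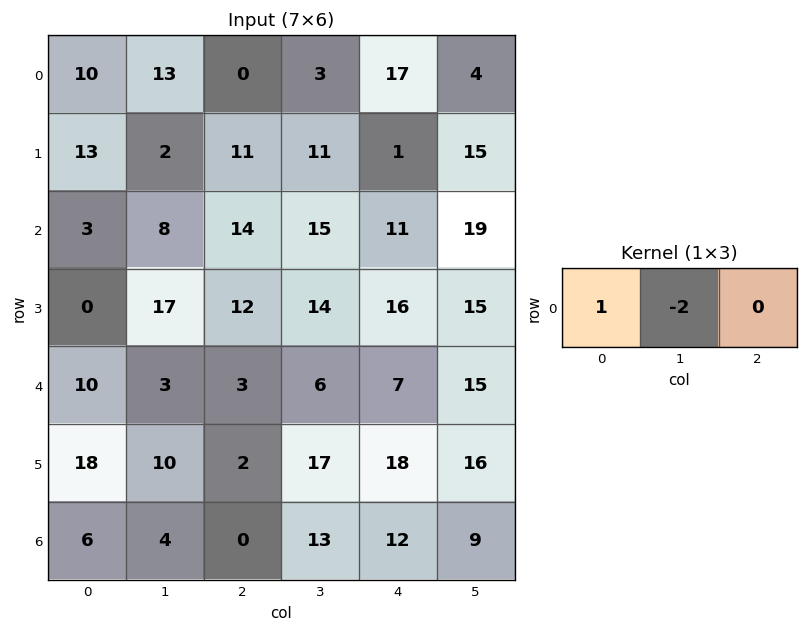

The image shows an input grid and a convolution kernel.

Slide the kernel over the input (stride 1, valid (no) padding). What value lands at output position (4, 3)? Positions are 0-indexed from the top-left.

-8

The receptive field on the input at this output position is [6 7 15]. Elementwise product with the kernel and sum: 6·1 + 7·-2.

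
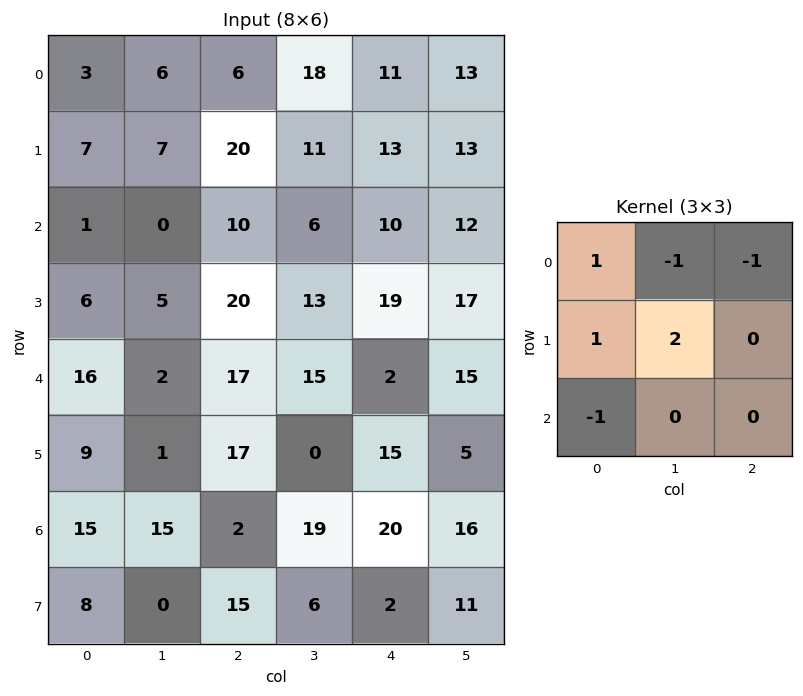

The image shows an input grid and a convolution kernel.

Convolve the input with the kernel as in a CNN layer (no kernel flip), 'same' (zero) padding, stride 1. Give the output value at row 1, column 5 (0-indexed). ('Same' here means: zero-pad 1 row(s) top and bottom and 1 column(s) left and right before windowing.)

The receptive field on the zero-padded input at this output position is [11 13 0 / 13 13 0 / 10 12 0]. Elementwise product with the kernel and sum: 11·1 + 13·-1 + 0·-1 + 13·1 + 13·2 + 10·-1.

27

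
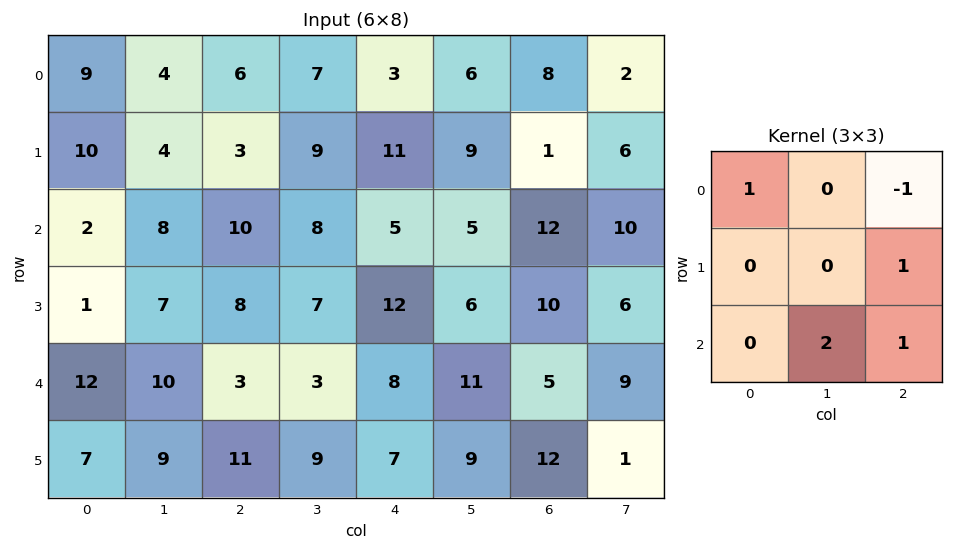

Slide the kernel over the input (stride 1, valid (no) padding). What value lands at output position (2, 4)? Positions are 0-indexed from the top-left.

The receptive field on the input at this output position is [5 5 12 / 12 6 10 / 8 11 5]. Elementwise product with the kernel and sum: 5·1 + 12·-1 + 10·1 + 11·2 + 5·1.

30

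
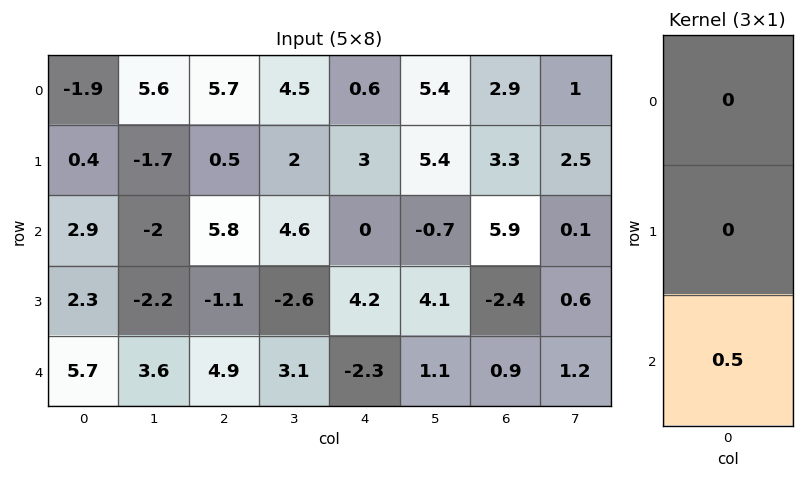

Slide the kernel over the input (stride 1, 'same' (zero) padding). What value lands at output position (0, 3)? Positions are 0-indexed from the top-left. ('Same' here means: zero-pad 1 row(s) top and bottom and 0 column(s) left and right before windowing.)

The receptive field on the zero-padded input at this output position is [0 / 4.5 / 2]. Elementwise product with the kernel and sum: 2·0.5.

1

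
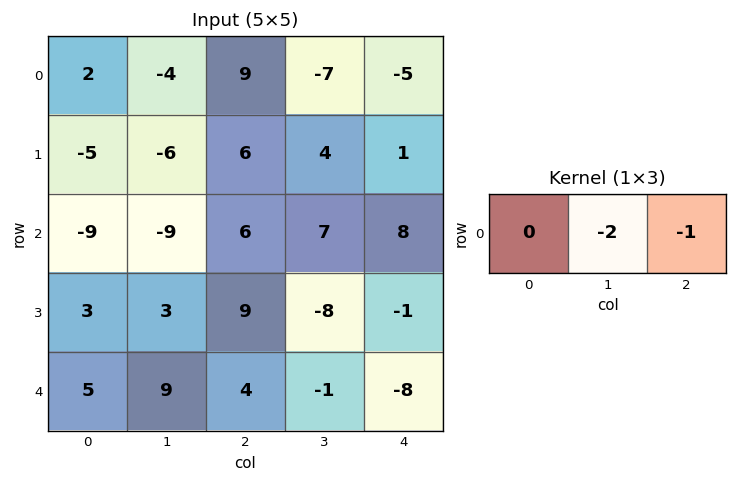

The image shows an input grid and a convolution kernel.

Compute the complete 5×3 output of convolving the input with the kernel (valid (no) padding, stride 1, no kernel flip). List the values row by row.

Output[0,0]: The receptive field on the input at this output position is [2 -4 9]. Elementwise product with the kernel and sum: -4·-2 + 9·-1.

-1 -11 19
6 -16 -9
12 -19 -22
-15 -10 17
-22 -7 10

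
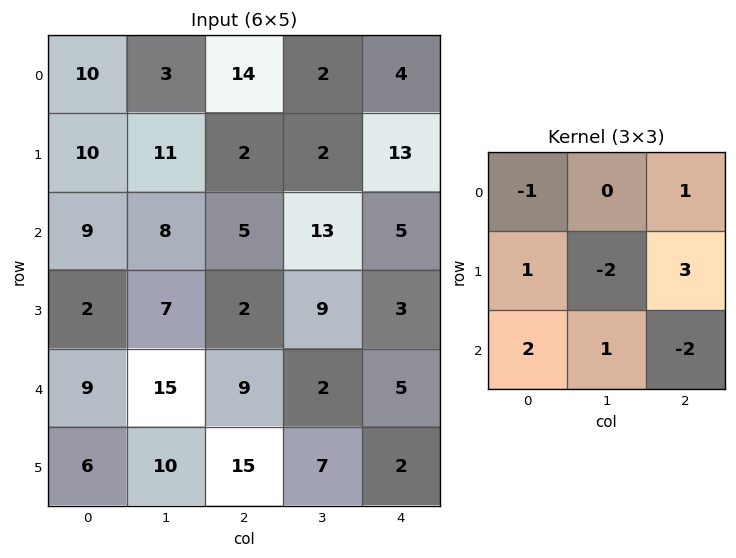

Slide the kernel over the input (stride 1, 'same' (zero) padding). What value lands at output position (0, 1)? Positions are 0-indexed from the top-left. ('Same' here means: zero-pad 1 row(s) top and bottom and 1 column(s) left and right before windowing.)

73

The receptive field on the zero-padded input at this output position is [0 0 0 / 10 3 14 / 10 11 2]. Elementwise product with the kernel and sum: 0·-1 + 0·1 + 10·1 + 3·-2 + 14·3 + 10·2 + 11·1 + 2·-2.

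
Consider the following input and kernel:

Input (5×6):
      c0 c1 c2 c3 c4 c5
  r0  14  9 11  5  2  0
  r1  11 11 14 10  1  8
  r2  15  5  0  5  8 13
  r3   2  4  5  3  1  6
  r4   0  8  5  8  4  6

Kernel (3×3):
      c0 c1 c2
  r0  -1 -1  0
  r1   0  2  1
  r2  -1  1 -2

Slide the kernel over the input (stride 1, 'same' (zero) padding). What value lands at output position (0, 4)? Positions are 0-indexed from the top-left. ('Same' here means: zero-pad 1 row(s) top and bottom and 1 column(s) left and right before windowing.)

-21

The receptive field on the zero-padded input at this output position is [0 0 0 / 5 2 0 / 10 1 8]. Elementwise product with the kernel and sum: 0·-1 + 0·-1 + 2·2 + 0·1 + 10·-1 + 1·1 + 8·-2.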